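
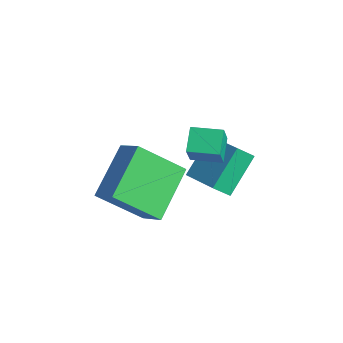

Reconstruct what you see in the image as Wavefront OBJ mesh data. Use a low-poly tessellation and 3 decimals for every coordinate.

v 0.45 2.109 -1.398
v 0.768 1.7 -0.383
v 1.279 2.875 -1.349
v 1.597 2.466 -0.334
v 1.063 1.474 -1.846
v 1.381 1.065 -0.831
v 1.892 2.24 -1.797
v 2.21 1.831 -0.782
v 0.002 2.117 -4.128
v -0.407 3.475 -3.052
v 0.231 2.704 -4.783
v -0.178 4.063 -3.708
v 1.478 2.137 -3.592
v 1.069 3.496 -2.517
v 1.707 2.725 -4.248
v 1.298 4.083 -3.172
v 0.802 -0.304 -4.304
v -0.187 -1.569 -2.997
v -0.072 1.404 -3.312
v -1.061 0.14 -2.005
v 1.761 -0.26 -3.535
v 0.772 -1.524 -2.228
v 0.887 1.449 -2.543
v -0.102 0.184 -1.236
f 2 4 1
f 5 2 1
f 1 4 3
f 3 5 1
f 2 8 4
f 6 2 5
f 6 8 2
f 4 8 3
f 7 5 3
f 3 8 7
f 7 6 5
f 8 6 7
f 10 12 9
f 13 10 9
f 9 12 11
f 11 13 9
f 10 16 12
f 14 10 13
f 14 16 10
f 12 16 11
f 15 13 11
f 11 16 15
f 15 14 13
f 16 14 15
f 18 20 17
f 21 18 17
f 17 20 19
f 19 21 17
f 18 24 20
f 22 18 21
f 22 24 18
f 20 24 19
f 23 21 19
f 19 24 23
f 23 22 21
f 24 22 23



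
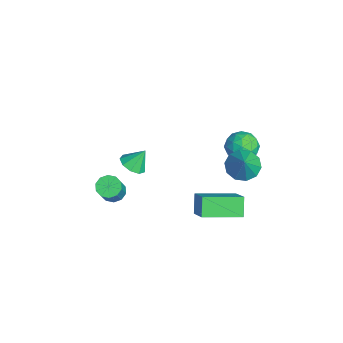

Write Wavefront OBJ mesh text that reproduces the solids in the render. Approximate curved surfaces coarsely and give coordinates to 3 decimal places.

v 1.474 0.056 -4.271
v 0.816 0.219 -3.43
v 1.514 1.995 -4.614
v 0.856 2.158 -3.773
v 2.584 0.182 -3.427
v 1.926 0.345 -2.586
v 2.624 2.121 -3.77
v 1.966 2.284 -2.929
v -0.433 3.409 -1.601
v 0.196 3.278 -1.01
v -0.696 2.022 -1.63
v -0.067 1.891 -1.039
v -0.803 2.3 -0.809
v -0.64 3.157 -0.791
v 0.14 2.143 -1.849
v 0.303 3 -1.831
v 0.55 2.495 -1.164
v -0.032 2.592 -0.521
v -0.468 2.708 -2.119
v -1.05 2.805 -1.476
v -0.096 3.465 -1.303
v -0.404 1.835 -1.337
v -0.837 2.075 -1.202
v -0.467 1.998 -0.855
v -0.587 3.394 -1.174
v -0.217 3.317 -0.827
v -0.804 2.742 -0.709
v -0.283 1.983 -1.813
v 0.087 1.906 -1.466
v -0.033 3.302 -1.785
v 0.337 3.225 -1.438
v 0.304 2.558 -1.931
v 0.482 2.928 -1.046
v 0.328 2.113 -1.063
v 0.45 2.261 -1.539
v 0.545 2.765 -1.528
v 0.14 2.985 -0.668
v -0.014 2.17 -0.685
v -0.447 2.41 -0.55
v -0.351 2.914 -0.54
v 0.348 2.525 -0.759
v -0.486 3.13 -1.955
v -0.64 2.315 -1.972
v -0.149 2.386 -2.1
v -0.053 2.89 -2.09
v -0.828 3.187 -1.577
v -0.982 2.372 -1.594
v -1.045 2.535 -1.112
v -0.95 3.039 -1.101
v -0.848 2.775 -1.881
v -0.701 -3.339 -4.068
v -0.366 -3.739 -4.403
v 0.696 -4.102 -2.906
v 0.361 -3.701 -2.572
v -0.203 -3.393 -4.434
v 0.858 -3.756 -2.938
v -0.231 -3.027 -4.326
v 0.83 -3.389 -2.829
v -0.438 -2.779 -4.119
v 0.623 -3.142 -2.623
v -0.745 -2.746 -3.893
v 0.316 -3.108 -2.396
v -1.036 -2.938 -3.734
v 0.026 -3.301 -2.237
v -1.198 -3.284 -3.702
v -0.137 -3.647 -2.206
v -1.17 -3.651 -3.811
v -0.109 -4.013 -2.314
v -0.963 -3.898 -4.017
v 0.098 -4.261 -2.521
v -0.656 -3.932 -4.244
v 0.405 -4.294 -2.747
v -2.699 -2.071 -4.195
v -2.367 -2.608 -3.829
v -2.721 -1.449 -3.265
v -2.027 -2.3 -4.027
v -2.002 -1.885 -4.304
v -2.303 -1.557 -4.53
v -2.79 -1.47 -4.6
v -3.234 -1.664 -4.48
v -3.428 -2.048 -4.228
v -3.281 -2.444 -3.96
v -2.862 -2.664 -3.803
v 1.052 2.408 -1.446
v 1.725 2.427 -1.964
v 1.928 2.252 -0.314
v 1.62 2.92 -1.816
v 1.299 3.217 -1.526
v 0.883 3.205 -1.205
v 0.531 2.889 -0.977
v 0.379 2.388 -0.928
v 0.483 1.895 -1.076
v 0.805 1.598 -1.366
v 1.221 1.61 -1.687
v 1.573 1.927 -1.915
f 2 4 1
f 5 2 1
f 1 4 3
f 3 5 1
f 2 8 4
f 6 2 5
f 6 8 2
f 4 8 3
f 7 5 3
f 3 8 7
f 7 6 5
f 8 6 7
f 9 46 25
f 46 20 49
f 25 49 14
f 46 49 25
f 9 25 21
f 25 14 26
f 21 26 10
f 25 26 21
f 9 21 30
f 21 10 31
f 30 31 16
f 21 31 30
f 9 30 42
f 30 16 45
f 42 45 19
f 30 45 42
f 9 42 46
f 42 19 50
f 46 50 20
f 42 50 46
f 10 26 37
f 26 14 40
f 37 40 18
f 26 40 37
f 14 49 27
f 49 20 48
f 27 48 13
f 49 48 27
f 20 50 47
f 50 19 43
f 47 43 11
f 50 43 47
f 19 45 44
f 45 16 32
f 44 32 15
f 45 32 44
f 16 31 36
f 31 10 33
f 36 33 17
f 31 33 36
f 12 38 24
f 38 18 39
f 24 39 13
f 38 39 24
f 12 24 22
f 24 13 23
f 22 23 11
f 24 23 22
f 12 22 29
f 22 11 28
f 29 28 15
f 22 28 29
f 12 29 34
f 29 15 35
f 34 35 17
f 29 35 34
f 12 34 38
f 34 17 41
f 38 41 18
f 34 41 38
f 13 39 27
f 39 18 40
f 27 40 14
f 39 40 27
f 11 23 47
f 23 13 48
f 47 48 20
f 23 48 47
f 15 28 44
f 28 11 43
f 44 43 19
f 28 43 44
f 17 35 36
f 35 15 32
f 36 32 16
f 35 32 36
f 18 41 37
f 41 17 33
f 37 33 10
f 41 33 37
f 52 51 55
f 52 55 53
f 53 55 56
f 53 56 54
f 55 51 57
f 55 57 56
f 56 57 58
f 56 58 54
f 57 51 59
f 57 59 58
f 58 59 60
f 58 60 54
f 59 51 61
f 59 61 60
f 60 61 62
f 60 62 54
f 61 51 63
f 61 63 62
f 62 63 64
f 62 64 54
f 63 51 65
f 63 65 64
f 64 65 66
f 64 66 54
f 65 51 67
f 65 67 66
f 66 67 68
f 66 68 54
f 67 51 69
f 67 69 68
f 68 69 70
f 68 70 54
f 69 51 71
f 69 71 70
f 70 71 72
f 70 72 54
f 71 51 52
f 71 52 72
f 72 52 53
f 72 53 54
f 74 73 76
f 74 76 75
f 76 73 77
f 76 77 75
f 77 73 78
f 77 78 75
f 78 73 79
f 78 79 75
f 79 73 80
f 79 80 75
f 80 73 81
f 80 81 75
f 81 73 82
f 81 82 75
f 82 73 83
f 82 83 75
f 83 73 74
f 83 74 75
f 85 84 87
f 85 87 86
f 87 84 88
f 87 88 86
f 88 84 89
f 88 89 86
f 89 84 90
f 89 90 86
f 90 84 91
f 90 91 86
f 91 84 92
f 91 92 86
f 92 84 93
f 92 93 86
f 93 84 94
f 93 94 86
f 94 84 95
f 94 95 86
f 95 84 85
f 95 85 86



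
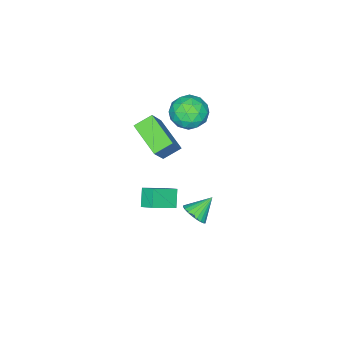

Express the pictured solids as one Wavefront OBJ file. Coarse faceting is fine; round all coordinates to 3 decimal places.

v -3.613 -2.059 3.369
v -2.597 -1.615 3.006
v -3.043 -3.785 2.854
v -2.027 -3.341 2.491
v -2.277 -3.368 3.63
v -2.629 -2.302 3.949
v -3.011 -3.098 1.911
v -3.363 -2.032 2.23
v -2.225 -2.257 2.104
v -1.771 -2.424 3.167
v -3.869 -2.976 2.693
v -3.415 -3.143 3.756
v -3.155 -1.686 3.233
v -2.485 -3.714 2.627
v -2.632 -3.73 3.297
v -2.035 -3.469 3.083
v -3.174 -2.09 3.787
v -2.577 -1.829 3.573
v -2.389 -2.859 3.94
v -3.063 -3.571 2.287
v -2.466 -3.31 2.073
v -3.605 -1.931 2.777
v -3.008 -1.67 2.563
v -3.251 -2.541 1.92
v -2.339 -1.802 2.489
v -2.004 -2.816 2.187
v -2.582 -2.673 1.846
v -2.789 -2.047 2.033
v -2.072 -1.9 3.114
v -1.737 -2.915 2.811
v -1.884 -2.931 3.481
v -2.091 -2.304 3.668
v -1.854 -2.278 2.584
v -3.903 -2.485 3.049
v -3.568 -3.5 2.746
v -3.549 -3.096 2.192
v -3.756 -2.469 2.379
v -3.636 -2.584 3.673
v -3.301 -3.598 3.371
v -2.851 -3.353 3.827
v -3.058 -2.727 4.014
v -3.786 -3.122 3.276
v 0.061 -2.028 -2.989
v -0.637 -2.524 -2.164
v 0.073 -1.236 -2.503
v -0.626 -1.732 -1.677
v 1.446 -2.568 -2.143
v 0.747 -3.064 -1.317
v 1.457 -1.776 -1.656
v 0.759 -2.272 -0.831
v -0.756 -4.212 1.895
v -1.665 -3.697 2.443
v -0.154 -2.315 1.11
v -1.063 -1.799 1.658
v 0.343 -3.921 3.442
v -0.566 -3.405 3.99
v 0.945 -2.023 2.657
v 0.036 -1.508 3.205
v -1.443 -1.192 -4.425
v -0.911 -1.249 -3.79
v -2.537 -0.808 -3.475
v -0.876 -0.939 -3.875
v -0.926 -0.667 -4.043
v -1.055 -0.475 -4.27
v -1.244 -0.392 -4.52
v -1.462 -0.431 -4.756
v -1.678 -0.586 -4.941
v -1.858 -0.833 -5.048
v -1.974 -1.135 -5.06
v -2.01 -1.446 -4.976
v -1.959 -1.718 -4.807
v -1.83 -1.91 -4.581
v -1.642 -1.993 -4.331
v -1.423 -1.953 -4.095
v -1.208 -1.799 -3.91
v -1.028 -1.551 -3.803
f 1 38 17
f 38 12 41
f 17 41 6
f 38 41 17
f 1 17 13
f 17 6 18
f 13 18 2
f 17 18 13
f 1 13 22
f 13 2 23
f 22 23 8
f 13 23 22
f 1 22 34
f 22 8 37
f 34 37 11
f 22 37 34
f 1 34 38
f 34 11 42
f 38 42 12
f 34 42 38
f 2 18 29
f 18 6 32
f 29 32 10
f 18 32 29
f 6 41 19
f 41 12 40
f 19 40 5
f 41 40 19
f 12 42 39
f 42 11 35
f 39 35 3
f 42 35 39
f 11 37 36
f 37 8 24
f 36 24 7
f 37 24 36
f 8 23 28
f 23 2 25
f 28 25 9
f 23 25 28
f 4 30 16
f 30 10 31
f 16 31 5
f 30 31 16
f 4 16 14
f 16 5 15
f 14 15 3
f 16 15 14
f 4 14 21
f 14 3 20
f 21 20 7
f 14 20 21
f 4 21 26
f 21 7 27
f 26 27 9
f 21 27 26
f 4 26 30
f 26 9 33
f 30 33 10
f 26 33 30
f 5 31 19
f 31 10 32
f 19 32 6
f 31 32 19
f 3 15 39
f 15 5 40
f 39 40 12
f 15 40 39
f 7 20 36
f 20 3 35
f 36 35 11
f 20 35 36
f 9 27 28
f 27 7 24
f 28 24 8
f 27 24 28
f 10 33 29
f 33 9 25
f 29 25 2
f 33 25 29
f 44 46 43
f 47 44 43
f 43 46 45
f 45 47 43
f 44 50 46
f 48 44 47
f 48 50 44
f 46 50 45
f 49 47 45
f 45 50 49
f 49 48 47
f 50 48 49
f 52 54 51
f 55 52 51
f 51 54 53
f 53 55 51
f 52 58 54
f 56 52 55
f 56 58 52
f 54 58 53
f 57 55 53
f 53 58 57
f 57 56 55
f 58 56 57
f 60 59 62
f 60 62 61
f 62 59 63
f 62 63 61
f 63 59 64
f 63 64 61
f 64 59 65
f 64 65 61
f 65 59 66
f 65 66 61
f 66 59 67
f 66 67 61
f 67 59 68
f 67 68 61
f 68 59 69
f 68 69 61
f 69 59 70
f 69 70 61
f 70 59 71
f 70 71 61
f 71 59 72
f 71 72 61
f 72 59 73
f 72 73 61
f 73 59 74
f 73 74 61
f 74 59 75
f 74 75 61
f 75 59 76
f 75 76 61
f 76 59 60
f 76 60 61



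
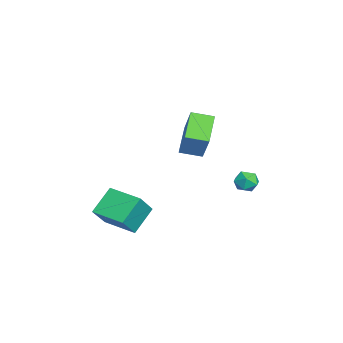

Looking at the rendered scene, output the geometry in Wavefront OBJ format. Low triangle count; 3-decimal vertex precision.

v 1.185 -0.749 2.627
v -0.418 -0.527 3.679
v 1.179 0.491 2.355
v -0.424 0.714 3.407
v 2.344 -0.374 4.313
v 0.741 -0.151 5.365
v 2.338 0.867 4.041
v 0.735 1.089 5.093
v 0.089 -4.745 -3.292
v 1.137 -5.302 -1.952
v -1.029 -3.888 -2.062
v 0.019 -4.446 -0.722
v 1.201 -3.054 -3.458
v 2.249 -3.612 -2.118
v 0.083 -2.198 -2.228
v 1.131 -2.755 -0.888
v -1.697 3.219 -0.326
v -1.176 3.329 -0.908
v -2.104 2.151 -0.892
v -1.583 2.261 -1.474
v -1.332 2.073 -0.75
v -1.08 2.733 -0.401
v -2.2 2.747 -1.399
v -1.948 3.407 -1.05
v -1.487 3.037 -1.571
v -0.951 2.621 -1.17
v -2.329 2.859 -0.63
v -1.793 2.443 -0.229
f 2 4 1
f 5 2 1
f 1 4 3
f 3 5 1
f 2 8 4
f 6 2 5
f 6 8 2
f 4 8 3
f 7 5 3
f 3 8 7
f 7 6 5
f 8 6 7
f 10 12 9
f 13 10 9
f 9 12 11
f 11 13 9
f 10 16 12
f 14 10 13
f 14 16 10
f 12 16 11
f 15 13 11
f 11 16 15
f 15 14 13
f 16 14 15
f 17 28 22
f 17 22 18
f 17 18 24
f 17 24 27
f 17 27 28
f 18 22 26
f 22 28 21
f 28 27 19
f 27 24 23
f 24 18 25
f 20 26 21
f 20 21 19
f 20 19 23
f 20 23 25
f 20 25 26
f 21 26 22
f 19 21 28
f 23 19 27
f 25 23 24
f 26 25 18



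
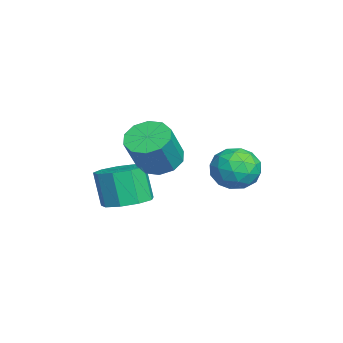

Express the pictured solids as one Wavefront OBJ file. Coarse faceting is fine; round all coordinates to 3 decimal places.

v -1.54 3.383 0.246
v -1.236 3.021 0.056
v 0.324 3.654 1.344
v 0.02 4.017 1.534
v -1.195 3.213 -0.089
v 0.365 3.846 1.199
v -1.233 3.445 -0.156
v 0.327 4.078 1.132
v -1.341 3.662 -0.132
v 0.219 4.295 1.156
v -1.495 3.816 -0.021
v 0.065 4.449 1.267
v -1.659 3.87 0.151
v -0.099 4.503 1.439
v -1.796 3.813 0.345
v -0.236 4.446 1.633
v -1.875 3.658 0.516
v -0.314 4.291 1.804
v -1.876 3.44 0.626
v -0.316 4.073 1.913
v -1.801 3.208 0.648
v -0.241 3.842 1.936
v -1.666 3.017 0.578
v -0.105 3.651 1.866
v -1.502 2.91 0.432
v 0.058 3.543 1.72
v -1.347 2.911 0.244
v 0.213 3.545 1.532
v 0.975 4.028 1.183
v 1.859 4.522 1.31
v 1.361 3.018 2.43
v 2.245 3.512 2.557
v 1.364 3.973 2.786
v 1.126 4.598 2.016
v 2.094 2.942 1.724
v 1.856 3.567 0.954
v 2.55 3.851 1.645
v 2.099 4.488 2.301
v 1.121 3.052 1.439
v 0.67 3.689 2.095
v 1.383 4.364 1.137
v 1.837 3.176 2.603
v 1.32 3.447 2.737
v 1.839 3.738 2.812
v 0.953 4.408 1.552
v 1.472 4.699 1.627
v 1.181 4.376 2.494
v 1.748 2.841 2.113
v 2.267 3.132 2.188
v 1.381 3.802 0.928
v 1.9 4.093 1.003
v 2.039 3.164 1.246
v 2.309 4.26 1.409
v 2.535 3.666 2.141
v 2.447 3.331 1.652
v 2.307 3.698 1.199
v 2.044 4.634 1.794
v 2.27 4.04 2.527
v 1.753 4.312 2.662
v 1.613 4.679 2.209
v 2.45 4.24 1.991
v 0.95 3.5 1.213
v 1.176 2.906 1.946
v 1.607 2.861 1.531
v 1.467 3.228 1.078
v 0.685 3.874 1.599
v 0.911 3.28 2.331
v 0.913 3.842 2.541
v 0.773 4.209 2.088
v 0.77 3.3 1.749
v -0.214 1.004 1.53
v 0.367 0.458 1.031
v 1.235 0.011 2.532
v 0.654 0.556 3.03
v 0.598 0.991 1.056
v 1.466 0.543 2.557
v 0.519 1.528 1.262
v 1.387 1.081 2.763
v 0.16 1.865 1.571
v 1.028 1.418 3.071
v -0.342 1.873 1.863
v 0.526 1.426 3.364
v -0.795 1.549 2.028
v 0.073 1.102 3.529
v -1.026 1.017 2.003
v -0.158 0.569 3.504
v -0.947 0.479 1.797
v -0.079 0.032 3.298
v -0.588 0.142 1.489
v 0.28 -0.305 2.989
v -0.086 0.134 1.196
v 0.782 -0.313 2.697
v 0.324 -0.196 -0.501
v 1.167 0.254 -0.172
v 0.738 -0.053 1.349
v -0.104 -0.504 1.021
v 0.656 0.716 -0.223
v 0.227 0.409 1.298
v -0.01 0.752 -0.403
v -0.439 0.444 1.118
v -0.52 0.343 -0.629
v -0.948 0.036 0.892
v -0.634 -0.317 -0.795
v -1.063 -0.625 0.726
v -0.3 -0.922 -0.823
v -0.729 -1.229 0.698
v 0.326 -1.186 -0.7
v -0.103 -1.494 0.821
v 0.951 -0.988 -0.484
v 0.523 -1.295 1.037
v 1.283 -0.419 -0.276
v 0.855 -0.726 1.246
f 2 1 5
f 2 5 3
f 3 5 6
f 3 6 4
f 5 1 7
f 5 7 6
f 6 7 8
f 6 8 4
f 7 1 9
f 7 9 8
f 8 9 10
f 8 10 4
f 9 1 11
f 9 11 10
f 10 11 12
f 10 12 4
f 11 1 13
f 11 13 12
f 12 13 14
f 12 14 4
f 13 1 15
f 13 15 14
f 14 15 16
f 14 16 4
f 15 1 17
f 15 17 16
f 16 17 18
f 16 18 4
f 17 1 19
f 17 19 18
f 18 19 20
f 18 20 4
f 19 1 21
f 19 21 20
f 20 21 22
f 20 22 4
f 21 1 23
f 21 23 22
f 22 23 24
f 22 24 4
f 23 1 25
f 23 25 24
f 24 25 26
f 24 26 4
f 25 1 27
f 25 27 26
f 26 27 28
f 26 28 4
f 27 1 2
f 27 2 28
f 28 2 3
f 28 3 4
f 29 66 45
f 66 40 69
f 45 69 34
f 66 69 45
f 29 45 41
f 45 34 46
f 41 46 30
f 45 46 41
f 29 41 50
f 41 30 51
f 50 51 36
f 41 51 50
f 29 50 62
f 50 36 65
f 62 65 39
f 50 65 62
f 29 62 66
f 62 39 70
f 66 70 40
f 62 70 66
f 30 46 57
f 46 34 60
f 57 60 38
f 46 60 57
f 34 69 47
f 69 40 68
f 47 68 33
f 69 68 47
f 40 70 67
f 70 39 63
f 67 63 31
f 70 63 67
f 39 65 64
f 65 36 52
f 64 52 35
f 65 52 64
f 36 51 56
f 51 30 53
f 56 53 37
f 51 53 56
f 32 58 44
f 58 38 59
f 44 59 33
f 58 59 44
f 32 44 42
f 44 33 43
f 42 43 31
f 44 43 42
f 32 42 49
f 42 31 48
f 49 48 35
f 42 48 49
f 32 49 54
f 49 35 55
f 54 55 37
f 49 55 54
f 32 54 58
f 54 37 61
f 58 61 38
f 54 61 58
f 33 59 47
f 59 38 60
f 47 60 34
f 59 60 47
f 31 43 67
f 43 33 68
f 67 68 40
f 43 68 67
f 35 48 64
f 48 31 63
f 64 63 39
f 48 63 64
f 37 55 56
f 55 35 52
f 56 52 36
f 55 52 56
f 38 61 57
f 61 37 53
f 57 53 30
f 61 53 57
f 72 71 75
f 72 75 73
f 73 75 76
f 73 76 74
f 75 71 77
f 75 77 76
f 76 77 78
f 76 78 74
f 77 71 79
f 77 79 78
f 78 79 80
f 78 80 74
f 79 71 81
f 79 81 80
f 80 81 82
f 80 82 74
f 81 71 83
f 81 83 82
f 82 83 84
f 82 84 74
f 83 71 85
f 83 85 84
f 84 85 86
f 84 86 74
f 85 71 87
f 85 87 86
f 86 87 88
f 86 88 74
f 87 71 89
f 87 89 88
f 88 89 90
f 88 90 74
f 89 71 91
f 89 91 90
f 90 91 92
f 90 92 74
f 91 71 72
f 91 72 92
f 92 72 73
f 92 73 74
f 94 93 97
f 94 97 95
f 95 97 98
f 95 98 96
f 97 93 99
f 97 99 98
f 98 99 100
f 98 100 96
f 99 93 101
f 99 101 100
f 100 101 102
f 100 102 96
f 101 93 103
f 101 103 102
f 102 103 104
f 102 104 96
f 103 93 105
f 103 105 104
f 104 105 106
f 104 106 96
f 105 93 107
f 105 107 106
f 106 107 108
f 106 108 96
f 107 93 109
f 107 109 108
f 108 109 110
f 108 110 96
f 109 93 111
f 109 111 110
f 110 111 112
f 110 112 96
f 111 93 94
f 111 94 112
f 112 94 95
f 112 95 96



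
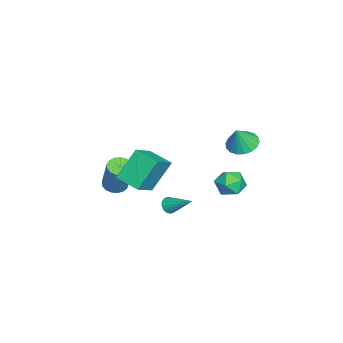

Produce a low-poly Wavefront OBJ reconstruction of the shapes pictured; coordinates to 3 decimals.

v 2.609 3.368 1.39
v 3.442 3.199 1.013
v 3.131 3.092 2.67
v 3.458 3.605 1.094
v 3.306 3.964 1.234
v 3.016 4.204 1.405
v 2.645 4.28 1.572
v 2.267 4.174 1.704
v 1.957 3.909 1.773
v 1.775 3.537 1.767
v 1.759 3.132 1.686
v 1.911 2.773 1.546
v 2.202 2.532 1.375
v 2.573 2.457 1.208
v 2.951 2.562 1.076
v 3.261 2.827 1.007
v 2.22 -0.657 -4.387
v 2.628 -1.003 -4.189
v 2.92 0.737 -3.393
v 2.74 -0.884 -4.435
v 2.714 -0.705 -4.668
v 2.554 -0.513 -4.825
v 2.306 -0.359 -4.865
v 2.034 -0.286 -4.777
v 1.812 -0.312 -4.584
v 1.699 -0.43 -4.339
v 1.726 -0.609 -4.106
v 1.885 -0.802 -3.949
v 2.134 -0.955 -3.909
v 2.406 -1.029 -3.997
v 0.484 -4.048 -4.232
v 1.108 -4.445 -4.358
v 1.799 -3.989 -2.374
v 1.176 -3.592 -2.248
v 1.194 -4.113 -4.465
v 1.886 -3.658 -2.48
v 1.118 -3.766 -4.518
v 1.81 -3.311 -2.533
v 0.897 -3.484 -4.505
v 1.588 -3.029 -2.521
v 0.581 -3.331 -4.43
v 1.272 -2.875 -2.446
v 0.243 -3.342 -4.31
v 0.934 -2.887 -2.326
v -0.04 -3.515 -4.172
v 0.651 -3.059 -2.188
v -0.202 -3.81 -4.047
v 0.489 -3.354 -2.063
v -0.208 -4.159 -3.965
v 0.484 -3.704 -1.981
v -0.054 -4.483 -3.945
v 0.637 -4.028 -1.96
v 0.222 -4.707 -3.989
v 0.914 -4.252 -2.005
v 0.559 -4.78 -4.09
v 1.25 -4.325 -2.106
v 0.879 -4.686 -4.223
v 1.57 -4.23 -2.239
v 2.791 -2.681 -2.031
v 1.899 -1.76 -0.317
v 3.46 -1.374 -2.385
v 2.568 -0.453 -0.671
v 4.292 -3.167 -0.989
v 3.4 -2.246 0.725
v 4.961 -1.86 -1.343
v 4.069 -0.939 0.371
v 0.558 2.736 -3.083
v 1.191 3.469 -2.951
v 1.629 1.711 -2.529
v 2.262 2.444 -2.397
v 1.464 2.381 -1.835
v 0.803 3.014 -2.178
v 2.017 2.166 -3.302
v 1.356 2.799 -3.645
v 2.094 3.117 -3.087
v 1.752 3.249 -2.18
v 1.068 1.931 -3.3
v 0.726 2.063 -2.393
f 2 1 4
f 2 4 3
f 4 1 5
f 4 5 3
f 5 1 6
f 5 6 3
f 6 1 7
f 6 7 3
f 7 1 8
f 7 8 3
f 8 1 9
f 8 9 3
f 9 1 10
f 9 10 3
f 10 1 11
f 10 11 3
f 11 1 12
f 11 12 3
f 12 1 13
f 12 13 3
f 13 1 14
f 13 14 3
f 14 1 15
f 14 15 3
f 15 1 16
f 15 16 3
f 16 1 2
f 16 2 3
f 18 17 20
f 18 20 19
f 20 17 21
f 20 21 19
f 21 17 22
f 21 22 19
f 22 17 23
f 22 23 19
f 23 17 24
f 23 24 19
f 24 17 25
f 24 25 19
f 25 17 26
f 25 26 19
f 26 17 27
f 26 27 19
f 27 17 28
f 27 28 19
f 28 17 29
f 28 29 19
f 29 17 30
f 29 30 19
f 30 17 18
f 30 18 19
f 32 31 35
f 32 35 33
f 33 35 36
f 33 36 34
f 35 31 37
f 35 37 36
f 36 37 38
f 36 38 34
f 37 31 39
f 37 39 38
f 38 39 40
f 38 40 34
f 39 31 41
f 39 41 40
f 40 41 42
f 40 42 34
f 41 31 43
f 41 43 42
f 42 43 44
f 42 44 34
f 43 31 45
f 43 45 44
f 44 45 46
f 44 46 34
f 45 31 47
f 45 47 46
f 46 47 48
f 46 48 34
f 47 31 49
f 47 49 48
f 48 49 50
f 48 50 34
f 49 31 51
f 49 51 50
f 50 51 52
f 50 52 34
f 51 31 53
f 51 53 52
f 52 53 54
f 52 54 34
f 53 31 55
f 53 55 54
f 54 55 56
f 54 56 34
f 55 31 57
f 55 57 56
f 56 57 58
f 56 58 34
f 57 31 32
f 57 32 58
f 58 32 33
f 58 33 34
f 60 62 59
f 63 60 59
f 59 62 61
f 61 63 59
f 60 66 62
f 64 60 63
f 64 66 60
f 62 66 61
f 65 63 61
f 61 66 65
f 65 64 63
f 66 64 65
f 67 78 72
f 67 72 68
f 67 68 74
f 67 74 77
f 67 77 78
f 68 72 76
f 72 78 71
f 78 77 69
f 77 74 73
f 74 68 75
f 70 76 71
f 70 71 69
f 70 69 73
f 70 73 75
f 70 75 76
f 71 76 72
f 69 71 78
f 73 69 77
f 75 73 74
f 76 75 68



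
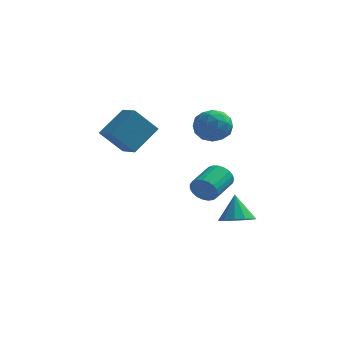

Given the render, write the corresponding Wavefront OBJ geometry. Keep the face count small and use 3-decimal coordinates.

v 1.278 4.038 3.72
v 1.859 3.036 3.935
v -0.379 3.104 3.845
v 0.202 2.102 4.06
v 0.196 2.964 4.863
v 1.22 3.541 4.786
v 0.26 2.599 2.994
v 1.284 3.176 2.917
v 1.23 2.147 3.487
v 1.19 2.373 4.642
v 0.29 3.767 3.138
v 0.25 3.993 4.293
v 1.713 3.619 3.816
v -0.233 2.521 3.964
v -0.237 3.027 4.436
v 0.104 2.439 4.562
v 1.338 3.916 4.316
v 1.679 3.327 4.443
v 0.702 3.284 4.989
v -0.199 2.813 3.337
v 0.142 2.224 3.464
v 1.376 3.701 3.218
v 1.717 3.113 3.344
v 0.778 2.856 2.791
v 1.685 2.508 3.679
v 0.712 1.959 3.753
v 0.746 2.251 3.126
v 1.348 2.59 3.081
v 1.662 2.64 4.358
v 0.689 2.091 4.432
v 0.685 2.598 4.904
v 1.287 2.937 4.858
v 1.293 2.118 4.095
v 0.791 4.049 3.348
v -0.182 3.5 3.422
v 0.193 3.203 2.922
v 0.795 3.542 2.876
v 0.768 4.181 4.027
v -0.205 3.632 4.101
v 0.132 3.55 4.699
v 0.734 3.889 4.654
v 0.187 4.022 3.685
v 1.272 -0.736 0.566
v 1.585 -1.024 1.301
v 2.022 0.648 1.77
v 1.708 0.936 1.034
v 1.868 -1.039 1.09
v 2.305 0.633 1.559
v 2.048 -1.001 0.788
v 2.485 0.671 1.257
v 2.094 -0.917 0.448
v 2.53 0.754 0.916
v 1.997 -0.802 0.128
v 2.434 0.869 0.596
v 1.775 -0.676 -0.117
v 2.212 0.996 0.352
v 1.466 -0.56 -0.243
v 1.903 1.112 0.226
v 1.124 -0.474 -0.229
v 1.56 1.197 0.239
v 0.807 -0.434 -0.078
v 1.243 1.238 0.39
v 0.57 -0.446 0.184
v 1.006 1.226 0.653
v 0.455 -0.508 0.512
v 0.891 1.164 0.981
v 0.481 -0.609 0.85
v 0.917 1.063 1.319
v 0.644 -0.732 1.138
v 1.08 0.939 1.607
v 0.915 -0.856 1.328
v 1.352 0.815 1.796
v 1.248 -0.959 1.385
v 1.685 0.712 1.854
v 2.628 1.059 -2.182
v 3.621 1.365 -2.131
v 2.332 1.761 -0.618
v 3.326 1.803 -2.384
v 2.809 2.006 -2.573
v 2.235 1.907 -2.637
v 1.786 1.539 -2.558
v 1.604 1.019 -2.359
v 1.748 0.511 -2.103
v 2.171 0.178 -1.873
v 2.739 0.124 -1.741
v 3.272 0.366 -1.749
v 3.601 0.829 -1.894
v -3.273 1.759 1.958
v -4.42 1.1 3.444
v -4.27 2.708 1.609
v -5.417 2.048 3.095
v -2.363 3.212 3.305
v -3.51 2.552 4.791
v -3.36 4.16 2.956
v -4.507 3.501 4.442
f 1 38 17
f 38 12 41
f 17 41 6
f 38 41 17
f 1 17 13
f 17 6 18
f 13 18 2
f 17 18 13
f 1 13 22
f 13 2 23
f 22 23 8
f 13 23 22
f 1 22 34
f 22 8 37
f 34 37 11
f 22 37 34
f 1 34 38
f 34 11 42
f 38 42 12
f 34 42 38
f 2 18 29
f 18 6 32
f 29 32 10
f 18 32 29
f 6 41 19
f 41 12 40
f 19 40 5
f 41 40 19
f 12 42 39
f 42 11 35
f 39 35 3
f 42 35 39
f 11 37 36
f 37 8 24
f 36 24 7
f 37 24 36
f 8 23 28
f 23 2 25
f 28 25 9
f 23 25 28
f 4 30 16
f 30 10 31
f 16 31 5
f 30 31 16
f 4 16 14
f 16 5 15
f 14 15 3
f 16 15 14
f 4 14 21
f 14 3 20
f 21 20 7
f 14 20 21
f 4 21 26
f 21 7 27
f 26 27 9
f 21 27 26
f 4 26 30
f 26 9 33
f 30 33 10
f 26 33 30
f 5 31 19
f 31 10 32
f 19 32 6
f 31 32 19
f 3 15 39
f 15 5 40
f 39 40 12
f 15 40 39
f 7 20 36
f 20 3 35
f 36 35 11
f 20 35 36
f 9 27 28
f 27 7 24
f 28 24 8
f 27 24 28
f 10 33 29
f 33 9 25
f 29 25 2
f 33 25 29
f 44 43 47
f 44 47 45
f 45 47 48
f 45 48 46
f 47 43 49
f 47 49 48
f 48 49 50
f 48 50 46
f 49 43 51
f 49 51 50
f 50 51 52
f 50 52 46
f 51 43 53
f 51 53 52
f 52 53 54
f 52 54 46
f 53 43 55
f 53 55 54
f 54 55 56
f 54 56 46
f 55 43 57
f 55 57 56
f 56 57 58
f 56 58 46
f 57 43 59
f 57 59 58
f 58 59 60
f 58 60 46
f 59 43 61
f 59 61 60
f 60 61 62
f 60 62 46
f 61 43 63
f 61 63 62
f 62 63 64
f 62 64 46
f 63 43 65
f 63 65 64
f 64 65 66
f 64 66 46
f 65 43 67
f 65 67 66
f 66 67 68
f 66 68 46
f 67 43 69
f 67 69 68
f 68 69 70
f 68 70 46
f 69 43 71
f 69 71 70
f 70 71 72
f 70 72 46
f 71 43 73
f 71 73 72
f 72 73 74
f 72 74 46
f 73 43 44
f 73 44 74
f 74 44 45
f 74 45 46
f 76 75 78
f 76 78 77
f 78 75 79
f 78 79 77
f 79 75 80
f 79 80 77
f 80 75 81
f 80 81 77
f 81 75 82
f 81 82 77
f 82 75 83
f 82 83 77
f 83 75 84
f 83 84 77
f 84 75 85
f 84 85 77
f 85 75 86
f 85 86 77
f 86 75 87
f 86 87 77
f 87 75 76
f 87 76 77
f 89 91 88
f 92 89 88
f 88 91 90
f 90 92 88
f 89 95 91
f 93 89 92
f 93 95 89
f 91 95 90
f 94 92 90
f 90 95 94
f 94 93 92
f 95 93 94



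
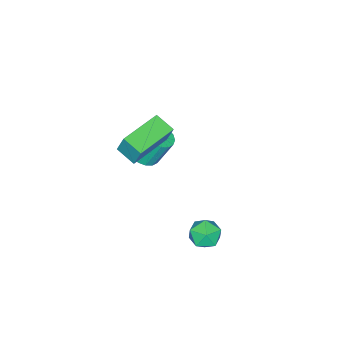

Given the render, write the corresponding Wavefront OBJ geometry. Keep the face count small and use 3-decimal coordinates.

v 3.574 2.647 -0.755
v 4.092 1.998 -0.726
v 2.548 1.842 -0.434
v 3.066 1.193 -0.405
v 3.114 1.789 0.171
v 3.748 2.287 -0.027
v 2.892 1.553 -1.133
v 3.526 2.051 -1.331
v 3.67 1.322 -0.96
v 3.808 1.468 -0.153
v 2.832 2.372 -1.007
v 2.97 2.518 -0.2
v 0.855 -2.85 2.271
v 0.924 -2.414 3.377
v 0.936 -1.868 1.879
v 1.005 -1.433 2.985
v 2.995 -3.047 2.215
v 3.064 -2.612 3.321
v 3.076 -2.066 1.823
v 3.145 -1.63 2.929
v -0.255 -4.044 -1.693
v 0.294 -4.484 -1.357
v -0.117 -3.876 0.11
v -0.665 -3.436 -0.227
v 0.472 -4.167 -1.439
v 0.062 -3.558 0.028
v 0.484 -3.821 -1.579
v 0.073 -3.213 -0.112
v 0.326 -3.526 -1.745
v -0.085 -2.918 -0.279
v 0.036 -3.35 -1.9
v -0.375 -2.742 -0.433
v -0.322 -3.333 -2.007
v -0.732 -2.725 -0.54
v -0.663 -3.479 -2.042
v -1.074 -2.871 -0.576
v -0.912 -3.754 -1.998
v -1.323 -3.146 -0.531
v -1.009 -4.096 -1.883
v -1.42 -3.488 -0.417
v -0.934 -4.426 -1.725
v -1.345 -3.817 -0.259
v -0.703 -4.668 -1.56
v -1.114 -4.06 -0.094
v -0.369 -4.768 -1.425
v -0.78 -4.159 0.041
v -0.009 -4.701 -1.352
v -0.42 -4.093 0.115
f 1 12 6
f 1 6 2
f 1 2 8
f 1 8 11
f 1 11 12
f 2 6 10
f 6 12 5
f 12 11 3
f 11 8 7
f 8 2 9
f 4 10 5
f 4 5 3
f 4 3 7
f 4 7 9
f 4 9 10
f 5 10 6
f 3 5 12
f 7 3 11
f 9 7 8
f 10 9 2
f 14 16 13
f 17 14 13
f 13 16 15
f 15 17 13
f 14 20 16
f 18 14 17
f 18 20 14
f 16 20 15
f 19 17 15
f 15 20 19
f 19 18 17
f 20 18 19
f 22 21 25
f 22 25 23
f 23 25 26
f 23 26 24
f 25 21 27
f 25 27 26
f 26 27 28
f 26 28 24
f 27 21 29
f 27 29 28
f 28 29 30
f 28 30 24
f 29 21 31
f 29 31 30
f 30 31 32
f 30 32 24
f 31 21 33
f 31 33 32
f 32 33 34
f 32 34 24
f 33 21 35
f 33 35 34
f 34 35 36
f 34 36 24
f 35 21 37
f 35 37 36
f 36 37 38
f 36 38 24
f 37 21 39
f 37 39 38
f 38 39 40
f 38 40 24
f 39 21 41
f 39 41 40
f 40 41 42
f 40 42 24
f 41 21 43
f 41 43 42
f 42 43 44
f 42 44 24
f 43 21 45
f 43 45 44
f 44 45 46
f 44 46 24
f 45 21 47
f 45 47 46
f 46 47 48
f 46 48 24
f 47 21 22
f 47 22 48
f 48 22 23
f 48 23 24



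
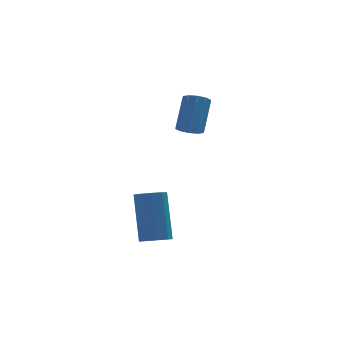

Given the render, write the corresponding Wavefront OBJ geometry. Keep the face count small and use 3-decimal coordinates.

v -0.094 -2.677 -3.071
v 0.194 -2.205 -3.352
v 0.302 -1.151 -1.47
v 0.014 -1.623 -1.189
v -0.226 -2.145 -3.361
v -0.118 -1.091 -1.479
v -0.584 -2.334 -3.235
v -0.476 -1.28 -1.353
v -0.713 -2.684 -3.032
v -0.605 -1.629 -1.15
v -0.552 -3.03 -2.847
v -0.444 -1.976 -0.965
v -0.177 -3.211 -2.767
v -0.069 -2.157 -0.885
v 0.237 -3.142 -2.83
v 0.345 -2.088 -0.947
v 0.496 -2.856 -3.005
v 0.604 -1.802 -1.123
v 0.479 -2.486 -3.211
v 0.587 -1.432 -1.329
v 2.569 1.699 0.288
v 2.972 1.927 -0.061
v 3.534 2.809 1.163
v 3.131 2.581 1.512
v 2.681 2.135 -0.078
v 3.242 3.017 1.147
v 2.347 2.177 0.046
v 2.908 3.059 1.27
v 2.098 2.036 0.261
v 2.659 2.918 1.486
v 2.029 1.766 0.487
v 2.59 2.648 1.712
v 2.166 1.471 0.637
v 2.728 2.353 1.861
v 2.458 1.263 0.653
v 3.019 2.145 1.878
v 2.792 1.221 0.53
v 3.353 2.103 1.754
v 3.041 1.362 0.314
v 3.602 2.244 1.539
v 3.11 1.632 0.088
v 3.671 2.514 1.313
f 2 1 5
f 2 5 3
f 3 5 6
f 3 6 4
f 5 1 7
f 5 7 6
f 6 7 8
f 6 8 4
f 7 1 9
f 7 9 8
f 8 9 10
f 8 10 4
f 9 1 11
f 9 11 10
f 10 11 12
f 10 12 4
f 11 1 13
f 11 13 12
f 12 13 14
f 12 14 4
f 13 1 15
f 13 15 14
f 14 15 16
f 14 16 4
f 15 1 17
f 15 17 16
f 16 17 18
f 16 18 4
f 17 1 19
f 17 19 18
f 18 19 20
f 18 20 4
f 19 1 2
f 19 2 20
f 20 2 3
f 20 3 4
f 22 21 25
f 22 25 23
f 23 25 26
f 23 26 24
f 25 21 27
f 25 27 26
f 26 27 28
f 26 28 24
f 27 21 29
f 27 29 28
f 28 29 30
f 28 30 24
f 29 21 31
f 29 31 30
f 30 31 32
f 30 32 24
f 31 21 33
f 31 33 32
f 32 33 34
f 32 34 24
f 33 21 35
f 33 35 34
f 34 35 36
f 34 36 24
f 35 21 37
f 35 37 36
f 36 37 38
f 36 38 24
f 37 21 39
f 37 39 38
f 38 39 40
f 38 40 24
f 39 21 41
f 39 41 40
f 40 41 42
f 40 42 24
f 41 21 22
f 41 22 42
f 42 22 23
f 42 23 24



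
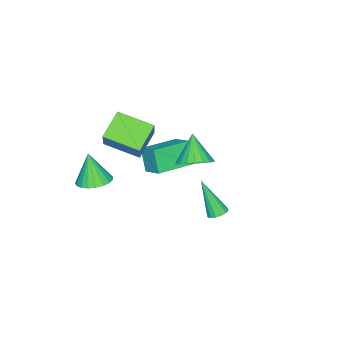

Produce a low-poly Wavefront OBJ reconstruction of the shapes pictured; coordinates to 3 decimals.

v -3.606 -1.447 -2.971
v -4.042 -2.015 -1.665
v -3.196 -0.42 -2.388
v -3.633 -0.988 -1.081
v -1.647 -2.372 -2.719
v -2.084 -2.94 -1.412
v -1.238 -1.345 -2.135
v -1.674 -1.913 -0.829
v 1.661 3.787 -0.677
v 2.217 3.724 -0.67
v 1.519 2.753 1.237
v 2.168 3.977 -0.537
v 1.983 4.179 -0.441
v 1.712 4.276 -0.409
v 1.427 4.242 -0.449
v 1.205 4.086 -0.549
v 1.104 3.85 -0.684
v 1.153 3.597 -0.817
v 1.338 3.395 -0.913
v 1.609 3.298 -0.945
v 1.894 3.332 -0.905
v 2.117 3.488 -0.805
v -0.495 -3.261 1.912
v 0.472 -2.651 3.429
v -0.872 -1.357 1.387
v 0.095 -0.748 2.904
v 0.925 -3.232 0.996
v 1.892 -2.623 2.513
v 0.548 -1.329 0.471
v 1.515 -0.719 1.988
v -0.567 1.197 0.373
v 0.287 0.852 0.735
v -1.413 0.543 1.747
v 0.269 1.227 0.903
v 0.106 1.598 0.979
v -0.173 1.899 0.95
v -0.521 2.078 0.822
v -0.876 2.106 0.616
v -1.178 1.976 0.368
v -1.375 1.711 0.121
v -1.431 1.358 -0.082
v -1.339 0.977 -0.206
v -1.113 0.633 -0.231
v -0.792 0.388 -0.15
v -0.433 0.282 0.02
v -0.097 0.334 0.252
v 0.158 0.536 0.505
v 3.338 -2.215 0.344
v 4.263 -2.356 0.434
v 3.102 -2.685 2.056
v 4.229 -1.979 0.532
v 4.04 -1.643 0.598
v 3.73 -1.406 0.621
v 3.352 -1.309 0.595
v 2.972 -1.369 0.526
v 2.655 -1.575 0.426
v 2.456 -1.891 0.312
v 2.41 -2.264 0.203
v 2.524 -2.628 0.119
v 2.779 -2.921 0.074
v 3.131 -3.092 0.075
v 3.518 -3.111 0.124
v 3.875 -2.975 0.21
v 4.138 -2.708 0.32
f 2 4 1
f 5 2 1
f 1 4 3
f 3 5 1
f 2 8 4
f 6 2 5
f 6 8 2
f 4 8 3
f 7 5 3
f 3 8 7
f 7 6 5
f 8 6 7
f 10 9 12
f 10 12 11
f 12 9 13
f 12 13 11
f 13 9 14
f 13 14 11
f 14 9 15
f 14 15 11
f 15 9 16
f 15 16 11
f 16 9 17
f 16 17 11
f 17 9 18
f 17 18 11
f 18 9 19
f 18 19 11
f 19 9 20
f 19 20 11
f 20 9 21
f 20 21 11
f 21 9 22
f 21 22 11
f 22 9 10
f 22 10 11
f 24 26 23
f 27 24 23
f 23 26 25
f 25 27 23
f 24 30 26
f 28 24 27
f 28 30 24
f 26 30 25
f 29 27 25
f 25 30 29
f 29 28 27
f 30 28 29
f 32 31 34
f 32 34 33
f 34 31 35
f 34 35 33
f 35 31 36
f 35 36 33
f 36 31 37
f 36 37 33
f 37 31 38
f 37 38 33
f 38 31 39
f 38 39 33
f 39 31 40
f 39 40 33
f 40 31 41
f 40 41 33
f 41 31 42
f 41 42 33
f 42 31 43
f 42 43 33
f 43 31 44
f 43 44 33
f 44 31 45
f 44 45 33
f 45 31 46
f 45 46 33
f 46 31 47
f 46 47 33
f 47 31 32
f 47 32 33
f 49 48 51
f 49 51 50
f 51 48 52
f 51 52 50
f 52 48 53
f 52 53 50
f 53 48 54
f 53 54 50
f 54 48 55
f 54 55 50
f 55 48 56
f 55 56 50
f 56 48 57
f 56 57 50
f 57 48 58
f 57 58 50
f 58 48 59
f 58 59 50
f 59 48 60
f 59 60 50
f 60 48 61
f 60 61 50
f 61 48 62
f 61 62 50
f 62 48 63
f 62 63 50
f 63 48 64
f 63 64 50
f 64 48 49
f 64 49 50



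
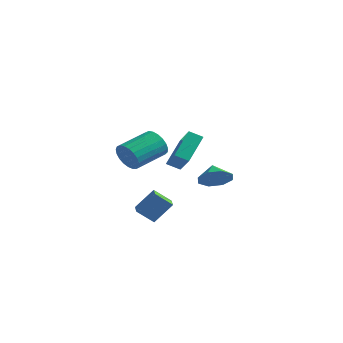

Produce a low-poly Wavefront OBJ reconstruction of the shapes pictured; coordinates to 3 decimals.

v 0.763 0.958 -2.853
v 1.848 0.096 -1.768
v 0.683 2.342 -1.674
v 1.768 1.481 -0.589
v 1.392 1.299 -3.211
v 2.477 0.438 -2.126
v 1.312 2.684 -2.032
v 2.397 1.822 -0.947
v 1.394 -3.195 -0.977
v 1.867 -3.119 -1.655
v 2.359 -1.428 -1.12
v 1.886 -1.505 -0.443
v 1.564 -2.996 -1.765
v 2.056 -1.305 -1.23
v 1.232 -2.907 -1.739
v 1.724 -1.217 -1.204
v 0.927 -2.869 -1.581
v 1.419 -1.178 -1.046
v 0.703 -2.886 -1.318
v 1.195 -1.196 -0.784
v 0.599 -2.957 -0.997
v 1.091 -1.267 -0.463
v 0.632 -3.07 -0.673
v 1.124 -1.379 -0.138
v 0.797 -3.204 -0.401
v 1.289 -1.513 0.134
v 1.065 -3.336 -0.228
v 1.557 -1.646 0.306
v 1.39 -3.444 -0.185
v 1.882 -1.754 0.349
v 1.716 -3.509 -0.28
v 2.208 -1.819 0.255
v 1.986 -3.52 -0.494
v 2.478 -1.83 0.04
v 2.153 -3.475 -0.792
v 2.645 -1.784 -0.258
v 2.19 -3.381 -1.123
v 2.682 -1.69 -0.588
v 2.089 -3.255 -1.428
v 2.581 -1.565 -0.893
v 3.611 -4.191 -4.382
v 2.915 -4.643 -3.691
v 3.029 -3.46 -4.49
v 2.333 -3.912 -3.799
v 4.227 -3.548 -3.341
v 3.531 -4 -2.65
v 3.645 -2.817 -3.449
v 2.949 -3.269 -2.758
v 2.553 2.705 -4.053
v 3.116 3.446 -4.243
v 1.987 3.295 -3.427
v 2.555 3.398 -4.703
v 1.993 2.943 -4.783
v 1.759 2.349 -4.435
v 1.99 1.964 -3.864
v 2.55 2.012 -3.403
v 3.112 2.466 -3.324
v 3.347 3.06 -3.671
f 2 4 1
f 5 2 1
f 1 4 3
f 3 5 1
f 2 8 4
f 6 2 5
f 6 8 2
f 4 8 3
f 7 5 3
f 3 8 7
f 7 6 5
f 8 6 7
f 10 9 13
f 10 13 11
f 11 13 14
f 11 14 12
f 13 9 15
f 13 15 14
f 14 15 16
f 14 16 12
f 15 9 17
f 15 17 16
f 16 17 18
f 16 18 12
f 17 9 19
f 17 19 18
f 18 19 20
f 18 20 12
f 19 9 21
f 19 21 20
f 20 21 22
f 20 22 12
f 21 9 23
f 21 23 22
f 22 23 24
f 22 24 12
f 23 9 25
f 23 25 24
f 24 25 26
f 24 26 12
f 25 9 27
f 25 27 26
f 26 27 28
f 26 28 12
f 27 9 29
f 27 29 28
f 28 29 30
f 28 30 12
f 29 9 31
f 29 31 30
f 30 31 32
f 30 32 12
f 31 9 33
f 31 33 32
f 32 33 34
f 32 34 12
f 33 9 35
f 33 35 34
f 34 35 36
f 34 36 12
f 35 9 37
f 35 37 36
f 36 37 38
f 36 38 12
f 37 9 39
f 37 39 38
f 38 39 40
f 38 40 12
f 39 9 10
f 39 10 40
f 40 10 11
f 40 11 12
f 42 44 41
f 45 42 41
f 41 44 43
f 43 45 41
f 42 48 44
f 46 42 45
f 46 48 42
f 44 48 43
f 47 45 43
f 43 48 47
f 47 46 45
f 48 46 47
f 50 49 52
f 50 52 51
f 52 49 53
f 52 53 51
f 53 49 54
f 53 54 51
f 54 49 55
f 54 55 51
f 55 49 56
f 55 56 51
f 56 49 57
f 56 57 51
f 57 49 58
f 57 58 51
f 58 49 50
f 58 50 51



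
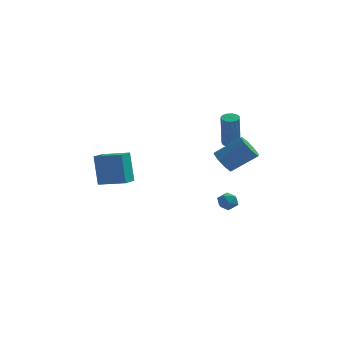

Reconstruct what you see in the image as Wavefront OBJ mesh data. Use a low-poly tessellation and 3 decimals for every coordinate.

v -4.244 -0.266 -1.3
v -4.543 0.259 0.544
v -3.943 0.753 -1.541
v -4.243 1.278 0.302
v -2.697 -0.638 -0.942
v -2.997 -0.113 0.901
v -2.397 0.381 -1.184
v -2.696 0.906 0.66
v 2.365 1.812 -2.983
v 2.97 1.67 -2.787
v 2.11 0.79 -2.933
v 2.715 0.648 -2.737
v 2.313 0.975 -2.342
v 2.471 1.607 -2.373
v 2.609 0.853 -3.347
v 2.767 1.485 -3.378
v 3.121 1.077 -3.012
v 2.938 1.153 -2.391
v 2.142 1.307 -3.329
v 1.959 1.383 -2.708
v 2.662 1.544 1.407
v 3.022 1.19 1.337
v 2.999 0.762 3.362
v 2.638 1.116 3.433
v 3.16 1.437 1.39
v 3.137 1.009 3.416
v 3.139 1.717 1.449
v 3.116 1.289 3.475
v 2.967 1.943 1.495
v 2.944 1.515 3.52
v 2.698 2.042 1.513
v 2.675 1.614 3.538
v 2.417 1.983 1.497
v 2.394 1.555 3.522
v 2.214 1.784 1.453
v 2.191 1.356 3.478
v 2.153 1.51 1.394
v 2.13 1.082 3.42
v 2.253 1.246 1.34
v 2.23 0.818 3.365
v 2.483 1.077 1.307
v 2.46 0.649 3.332
v 2.77 1.056 1.306
v 2.747 0.628 3.331
v 2.466 -1.098 1.091
v 2.922 -0.946 0.451
v 4.309 -0.649 1.509
v 3.854 -0.802 2.149
v 2.648 -0.443 0.669
v 4.035 -0.147 1.727
v 2.268 -0.325 1.134
v 3.655 -0.028 2.192
v 2.004 -0.659 1.574
v 3.392 -0.362 2.632
v 2.011 -1.251 1.731
v 3.398 -0.954 2.789
v 2.285 -1.753 1.513
v 3.672 -1.457 2.571
v 2.665 -1.872 1.048
v 4.052 -1.575 2.106
v 2.928 -1.538 0.608
v 4.316 -1.241 1.666
f 2 4 1
f 5 2 1
f 1 4 3
f 3 5 1
f 2 8 4
f 6 2 5
f 6 8 2
f 4 8 3
f 7 5 3
f 3 8 7
f 7 6 5
f 8 6 7
f 9 20 14
f 9 14 10
f 9 10 16
f 9 16 19
f 9 19 20
f 10 14 18
f 14 20 13
f 20 19 11
f 19 16 15
f 16 10 17
f 12 18 13
f 12 13 11
f 12 11 15
f 12 15 17
f 12 17 18
f 13 18 14
f 11 13 20
f 15 11 19
f 17 15 16
f 18 17 10
f 22 21 25
f 22 25 23
f 23 25 26
f 23 26 24
f 25 21 27
f 25 27 26
f 26 27 28
f 26 28 24
f 27 21 29
f 27 29 28
f 28 29 30
f 28 30 24
f 29 21 31
f 29 31 30
f 30 31 32
f 30 32 24
f 31 21 33
f 31 33 32
f 32 33 34
f 32 34 24
f 33 21 35
f 33 35 34
f 34 35 36
f 34 36 24
f 35 21 37
f 35 37 36
f 36 37 38
f 36 38 24
f 37 21 39
f 37 39 38
f 38 39 40
f 38 40 24
f 39 21 41
f 39 41 40
f 40 41 42
f 40 42 24
f 41 21 43
f 41 43 42
f 42 43 44
f 42 44 24
f 43 21 22
f 43 22 44
f 44 22 23
f 44 23 24
f 46 45 49
f 46 49 47
f 47 49 50
f 47 50 48
f 49 45 51
f 49 51 50
f 50 51 52
f 50 52 48
f 51 45 53
f 51 53 52
f 52 53 54
f 52 54 48
f 53 45 55
f 53 55 54
f 54 55 56
f 54 56 48
f 55 45 57
f 55 57 56
f 56 57 58
f 56 58 48
f 57 45 59
f 57 59 58
f 58 59 60
f 58 60 48
f 59 45 61
f 59 61 60
f 60 61 62
f 60 62 48
f 61 45 46
f 61 46 62
f 62 46 47
f 62 47 48



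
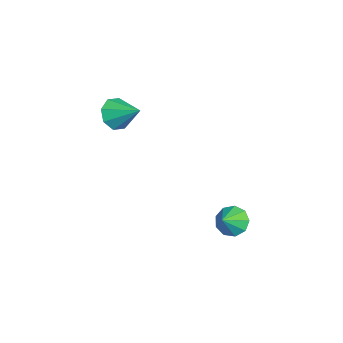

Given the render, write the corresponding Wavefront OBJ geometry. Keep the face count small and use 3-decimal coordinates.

v -2.164 2.006 -3.027
v -1.593 2.685 -3.273
v -1.336 1.554 -2.353
v -1.918 2.852 -2.761
v -2.359 2.624 -2.374
v -2.708 2.107 -2.292
v -2.803 1.543 -2.555
v -2.598 1.196 -3.039
v -2.191 1.228 -3.517
v -1.771 1.625 -3.766
v -1.534 2.2 -3.67
v -3.624 -3.7 3.472
v -2.87 -3.775 2.835
v -2.796 -2.46 4.308
v -3.391 -3.274 2.609
v -4.049 -3.022 2.888
v -4.458 -3.168 3.509
v -4.379 -3.625 4.108
v -3.858 -4.126 4.334
v -3.2 -4.378 4.055
v -2.79 -4.232 3.434
f 2 1 4
f 2 4 3
f 4 1 5
f 4 5 3
f 5 1 6
f 5 6 3
f 6 1 7
f 6 7 3
f 7 1 8
f 7 8 3
f 8 1 9
f 8 9 3
f 9 1 10
f 9 10 3
f 10 1 11
f 10 11 3
f 11 1 2
f 11 2 3
f 13 12 15
f 13 15 14
f 15 12 16
f 15 16 14
f 16 12 17
f 16 17 14
f 17 12 18
f 17 18 14
f 18 12 19
f 18 19 14
f 19 12 20
f 19 20 14
f 20 12 21
f 20 21 14
f 21 12 13
f 21 13 14



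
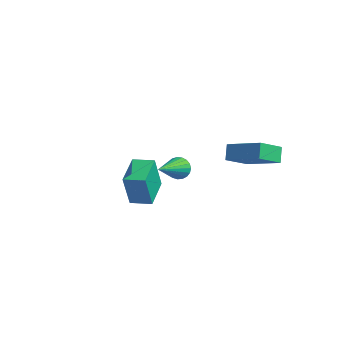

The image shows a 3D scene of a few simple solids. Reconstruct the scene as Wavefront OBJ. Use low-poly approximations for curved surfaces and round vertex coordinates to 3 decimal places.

v 0.827 3.187 1.4
v 1.22 1.826 2.1
v 2.608 4.029 2.037
v 3.001 2.668 2.737
v 1.259 2.892 0.583
v 1.652 1.531 1.283
v 3.04 3.734 1.22
v 3.433 2.373 1.92
v 1.78 -3.522 -0.456
v 2.19 -4.059 1.351
v 0.558 -2.465 0.136
v 0.969 -3.003 1.943
v 2.511 -2.717 -0.383
v 2.922 -3.255 1.424
v 1.29 -1.661 0.209
v 1.7 -2.198 2.016
v -3.86 1.754 -1.588
v -3.446 1.776 -2.177
v -2.84 0.126 -0.932
v -3.293 1.949 -1.986
v -3.238 2.088 -1.727
v -3.29 2.169 -1.443
v -3.441 2.179 -1.185
v -3.665 2.115 -0.997
v -3.922 1.988 -0.91
v -4.169 1.821 -0.941
v -4.362 1.643 -1.084
v -4.468 1.483 -1.314
v -4.47 1.37 -1.591
v -4.366 1.324 -1.868
v -4.174 1.352 -2.096
v -3.928 1.449 -2.237
v -3.671 1.599 -2.265
f 2 4 1
f 5 2 1
f 1 4 3
f 3 5 1
f 2 8 4
f 6 2 5
f 6 8 2
f 4 8 3
f 7 5 3
f 3 8 7
f 7 6 5
f 8 6 7
f 10 12 9
f 13 10 9
f 9 12 11
f 11 13 9
f 10 16 12
f 14 10 13
f 14 16 10
f 12 16 11
f 15 13 11
f 11 16 15
f 15 14 13
f 16 14 15
f 18 17 20
f 18 20 19
f 20 17 21
f 20 21 19
f 21 17 22
f 21 22 19
f 22 17 23
f 22 23 19
f 23 17 24
f 23 24 19
f 24 17 25
f 24 25 19
f 25 17 26
f 25 26 19
f 26 17 27
f 26 27 19
f 27 17 28
f 27 28 19
f 28 17 29
f 28 29 19
f 29 17 30
f 29 30 19
f 30 17 31
f 30 31 19
f 31 17 32
f 31 32 19
f 32 17 33
f 32 33 19
f 33 17 18
f 33 18 19



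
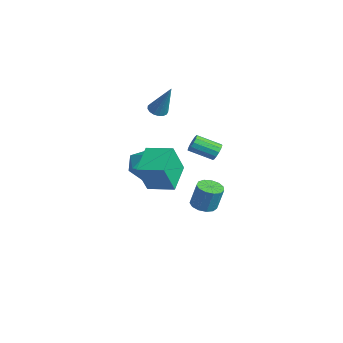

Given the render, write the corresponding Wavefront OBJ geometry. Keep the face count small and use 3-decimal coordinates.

v -1.745 3.775 -0.178
v -1.419 3.84 0.285
v -2.09 2.671 0.921
v -2.415 2.605 0.458
v -1.683 4.017 0.334
v -2.353 2.848 0.97
v -1.966 4.118 0.22
v -2.636 2.948 0.856
v -2.179 4.109 -0.02
v -2.849 2.94 0.616
v -2.254 3.994 -0.31
v -2.924 2.825 0.325
v -2.168 3.81 -0.559
v -2.838 2.641 0.077
v -1.947 3.614 -0.686
v -2.617 2.445 -0.05
v -1.662 3.469 -0.652
v -2.332 2.3 -0.016
v -1.404 3.422 -0.468
v -2.074 2.252 0.168
v -1.254 3.486 -0.191
v -1.924 2.317 0.445
v -1.259 3.642 0.09
v -1.93 2.473 0.725
v 0.813 -0.418 1.524
v 1.385 -1.217 1.149
v -0.605 -1.163 0.951
v -0.033 -1.962 0.576
v -0.133 -1.829 1.614
v 0.743 -1.369 1.968
v 0.037 -1.011 0.132
v 0.913 -0.551 0.486
v 0.905 -1.584 0.288
v 0.8 -2.089 1.204
v -0.02 -0.291 0.896
v -0.125 -0.796 1.812
v -3.658 1.144 2.677
v -3.271 1.492 2.421
v -2.782 1.556 4.563
v -3.482 1.661 2.482
v -3.734 1.712 2.588
v -3.968 1.633 2.714
v -4.131 1.441 2.832
v -4.186 1.182 2.914
v -4.12 0.914 2.942
v -3.948 0.698 2.909
v -3.71 0.585 2.823
v -3.46 0.6 2.704
v -3.255 0.739 2.578
v -3.143 0.971 2.475
v -3.148 1.243 2.419
v 2.674 -2.036 0.708
v 3.022 -2.762 2.418
v 1.421 -1.011 1.398
v 1.769 -1.737 3.108
v 3.671 -0.983 0.952
v 4.019 -1.709 2.662
v 2.418 0.042 1.642
v 2.766 -0.684 3.352
v -1.484 2.859 -3.885
v -0.941 2.327 -3.882
v -0.673 2.609 -2.412
v -1.216 3.141 -2.415
v -0.749 2.695 -3.987
v -0.481 2.977 -2.518
v -0.79 3.115 -4.06
v -0.522 3.397 -2.591
v -1.052 3.454 -4.078
v -0.784 3.736 -2.608
v -1.451 3.603 -4.034
v -1.183 3.886 -2.564
v -1.86 3.517 -3.942
v -1.592 3.799 -2.473
v -2.15 3.221 -3.833
v -1.882 3.504 -2.363
v -2.229 2.811 -3.74
v -1.96 3.093 -2.27
v -2.071 2.416 -3.692
v -1.803 2.698 -2.223
v -1.727 2.161 -3.706
v -1.458 2.443 -2.237
v -1.306 2.128 -3.777
v -1.037 2.41 -2.308
f 2 1 5
f 2 5 3
f 3 5 6
f 3 6 4
f 5 1 7
f 5 7 6
f 6 7 8
f 6 8 4
f 7 1 9
f 7 9 8
f 8 9 10
f 8 10 4
f 9 1 11
f 9 11 10
f 10 11 12
f 10 12 4
f 11 1 13
f 11 13 12
f 12 13 14
f 12 14 4
f 13 1 15
f 13 15 14
f 14 15 16
f 14 16 4
f 15 1 17
f 15 17 16
f 16 17 18
f 16 18 4
f 17 1 19
f 17 19 18
f 18 19 20
f 18 20 4
f 19 1 21
f 19 21 20
f 20 21 22
f 20 22 4
f 21 1 23
f 21 23 22
f 22 23 24
f 22 24 4
f 23 1 2
f 23 2 24
f 24 2 3
f 24 3 4
f 25 36 30
f 25 30 26
f 25 26 32
f 25 32 35
f 25 35 36
f 26 30 34
f 30 36 29
f 36 35 27
f 35 32 31
f 32 26 33
f 28 34 29
f 28 29 27
f 28 27 31
f 28 31 33
f 28 33 34
f 29 34 30
f 27 29 36
f 31 27 35
f 33 31 32
f 34 33 26
f 38 37 40
f 38 40 39
f 40 37 41
f 40 41 39
f 41 37 42
f 41 42 39
f 42 37 43
f 42 43 39
f 43 37 44
f 43 44 39
f 44 37 45
f 44 45 39
f 45 37 46
f 45 46 39
f 46 37 47
f 46 47 39
f 47 37 48
f 47 48 39
f 48 37 49
f 48 49 39
f 49 37 50
f 49 50 39
f 50 37 51
f 50 51 39
f 51 37 38
f 51 38 39
f 53 55 52
f 56 53 52
f 52 55 54
f 54 56 52
f 53 59 55
f 57 53 56
f 57 59 53
f 55 59 54
f 58 56 54
f 54 59 58
f 58 57 56
f 59 57 58
f 61 60 64
f 61 64 62
f 62 64 65
f 62 65 63
f 64 60 66
f 64 66 65
f 65 66 67
f 65 67 63
f 66 60 68
f 66 68 67
f 67 68 69
f 67 69 63
f 68 60 70
f 68 70 69
f 69 70 71
f 69 71 63
f 70 60 72
f 70 72 71
f 71 72 73
f 71 73 63
f 72 60 74
f 72 74 73
f 73 74 75
f 73 75 63
f 74 60 76
f 74 76 75
f 75 76 77
f 75 77 63
f 76 60 78
f 76 78 77
f 77 78 79
f 77 79 63
f 78 60 80
f 78 80 79
f 79 80 81
f 79 81 63
f 80 60 82
f 80 82 81
f 81 82 83
f 81 83 63
f 82 60 61
f 82 61 83
f 83 61 62
f 83 62 63



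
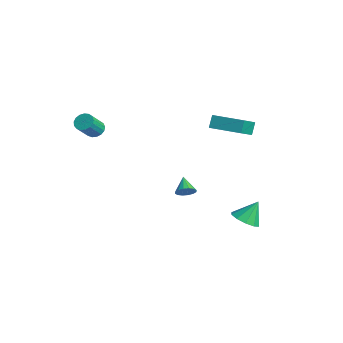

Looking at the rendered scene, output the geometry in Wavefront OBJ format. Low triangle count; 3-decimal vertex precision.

v -3.071 -3.153 2.723
v -2.546 -2.825 2.751
v -2.043 -3.719 3.805
v -2.569 -4.047 3.777
v -2.723 -2.692 2.949
v -2.221 -3.586 4.002
v -2.98 -2.665 3.094
v -2.478 -3.559 4.148
v -3.258 -2.749 3.155
v -2.756 -3.643 4.208
v -3.493 -2.926 3.117
v -2.991 -3.82 4.17
v -3.631 -3.155 2.989
v -3.129 -4.049 4.042
v -3.642 -3.384 2.8
v -3.139 -4.278 3.853
v -3.521 -3.559 2.593
v -3.019 -4.453 3.646
v -3.297 -3.642 2.416
v -2.795 -4.536 3.47
v -3.022 -3.612 2.31
v -2.52 -4.506 3.363
v -2.758 -3.478 2.298
v -2.255 -4.372 3.352
v -2.565 -3.269 2.384
v -2.063 -4.163 3.437
v -2.489 -3.033 2.547
v -1.987 -3.927 3.601
v -0.099 3.235 2.608
v 0.851 2.017 3.531
v -0.395 3.59 3.38
v 0.555 2.371 4.304
v 1.405 4.429 2.636
v 2.355 3.21 3.56
v 1.109 4.783 3.409
v 2.059 3.565 4.332
v 3.906 2.741 -2.427
v 4.683 2.341 -2.174
v 3.914 3.539 -1.193
v 4.813 2.8 -2.472
v 4.596 3.237 -2.753
v 4.116 3.484 -2.909
v 3.555 3.447 -2.881
v 3.129 3.141 -2.68
v 2.999 2.681 -2.383
v 3.216 2.245 -2.102
v 3.696 1.998 -1.945
v 4.257 2.035 -1.973
v -0.257 1.146 -2.072
v 0.125 1.162 -1.572
v -1.163 1.434 -1.388
v 0.131 1.465 -1.692
v 0.032 1.683 -1.914
v -0.144 1.756 -2.179
v -0.351 1.666 -2.414
v -0.532 1.437 -2.558
v -0.64 1.129 -2.572
v -0.646 0.827 -2.451
v -0.547 0.609 -2.229
v -0.371 0.536 -1.965
v -0.164 0.626 -1.729
v 0.017 0.855 -1.585
f 2 1 5
f 2 5 3
f 3 5 6
f 3 6 4
f 5 1 7
f 5 7 6
f 6 7 8
f 6 8 4
f 7 1 9
f 7 9 8
f 8 9 10
f 8 10 4
f 9 1 11
f 9 11 10
f 10 11 12
f 10 12 4
f 11 1 13
f 11 13 12
f 12 13 14
f 12 14 4
f 13 1 15
f 13 15 14
f 14 15 16
f 14 16 4
f 15 1 17
f 15 17 16
f 16 17 18
f 16 18 4
f 17 1 19
f 17 19 18
f 18 19 20
f 18 20 4
f 19 1 21
f 19 21 20
f 20 21 22
f 20 22 4
f 21 1 23
f 21 23 22
f 22 23 24
f 22 24 4
f 23 1 25
f 23 25 24
f 24 25 26
f 24 26 4
f 25 1 27
f 25 27 26
f 26 27 28
f 26 28 4
f 27 1 2
f 27 2 28
f 28 2 3
f 28 3 4
f 30 32 29
f 33 30 29
f 29 32 31
f 31 33 29
f 30 36 32
f 34 30 33
f 34 36 30
f 32 36 31
f 35 33 31
f 31 36 35
f 35 34 33
f 36 34 35
f 38 37 40
f 38 40 39
f 40 37 41
f 40 41 39
f 41 37 42
f 41 42 39
f 42 37 43
f 42 43 39
f 43 37 44
f 43 44 39
f 44 37 45
f 44 45 39
f 45 37 46
f 45 46 39
f 46 37 47
f 46 47 39
f 47 37 48
f 47 48 39
f 48 37 38
f 48 38 39
f 50 49 52
f 50 52 51
f 52 49 53
f 52 53 51
f 53 49 54
f 53 54 51
f 54 49 55
f 54 55 51
f 55 49 56
f 55 56 51
f 56 49 57
f 56 57 51
f 57 49 58
f 57 58 51
f 58 49 59
f 58 59 51
f 59 49 60
f 59 60 51
f 60 49 61
f 60 61 51
f 61 49 62
f 61 62 51
f 62 49 50
f 62 50 51



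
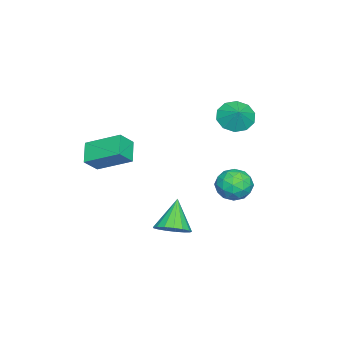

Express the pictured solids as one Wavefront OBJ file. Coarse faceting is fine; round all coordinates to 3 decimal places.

v 4.454 1.283 -2.365
v 5.226 1.147 -1.761
v 3.226 1.117 -0.835
v 5.163 1.616 -1.76
v 4.938 2.01 -1.898
v 4.602 2.237 -2.143
v 4.232 2.245 -2.439
v 3.913 2.033 -2.718
v 3.718 1.65 -2.917
v 3.692 1.182 -2.989
v 3.84 0.738 -2.918
v 4.129 0.418 -2.72
v 4.493 0.297 -2.442
v 4.848 0.402 -2.146
v 5.112 0.708 -1.9
v 2.474 -3.471 1.451
v 3.208 -3.887 2.277
v 2.491 -1.527 2.416
v 3.225 -1.943 3.241
v 3.555 -3.097 0.679
v 4.289 -3.513 1.504
v 3.572 -1.153 1.643
v 4.306 -1.569 2.469
v -1.45 2.622 3.082
v -0.854 1.763 2.984
v -0.73 3.038 3.818
v -0.654 2.197 2.545
v -0.759 2.793 2.31
v -1.127 3.324 2.37
v -1.619 3.586 2.702
v -2.046 3.481 3.179
v -2.245 3.047 3.619
v -2.141 2.451 3.854
v -1.772 1.921 3.794
v -1.281 1.658 3.462
v 1.571 4.12 0.86
v 2.325 4.664 0.37
v 1.855 2.796 -0.17
v 2.609 3.34 -0.66
v 2.753 3.017 0.33
v 2.577 3.835 0.967
v 1.603 3.625 -0.767
v 1.427 4.443 -0.13
v 2.345 4.357 -0.636
v 3.056 3.982 0.042
v 1.124 3.478 0.158
v 1.835 3.103 0.836
v 1.923 4.508 0.706
v 2.257 2.952 -0.506
v 2.341 2.762 0.077
v 2.785 3.082 -0.212
v 2.071 4.021 1.056
v 2.515 4.341 0.768
v 2.766 3.373 0.745
v 1.665 3.119 -0.568
v 2.109 3.439 -0.856
v 1.395 4.378 0.412
v 1.839 4.698 0.123
v 1.414 4.087 -0.545
v 2.379 4.648 -0.174
v 2.545 3.869 -0.779
v 1.954 4.037 -0.842
v 1.851 4.518 -0.468
v 2.796 4.427 0.225
v 2.963 3.649 -0.381
v 3.047 3.459 0.201
v 2.944 3.94 0.576
v 2.808 4.247 -0.366
v 1.217 3.811 0.581
v 1.384 3.033 -0.025
v 1.236 3.52 -0.376
v 1.133 4.001 -0.001
v 1.635 3.591 0.979
v 1.801 2.812 0.374
v 2.329 2.942 0.668
v 2.226 3.423 1.042
v 1.372 3.213 0.566
f 2 1 4
f 2 4 3
f 4 1 5
f 4 5 3
f 5 1 6
f 5 6 3
f 6 1 7
f 6 7 3
f 7 1 8
f 7 8 3
f 8 1 9
f 8 9 3
f 9 1 10
f 9 10 3
f 10 1 11
f 10 11 3
f 11 1 12
f 11 12 3
f 12 1 13
f 12 13 3
f 13 1 14
f 13 14 3
f 14 1 15
f 14 15 3
f 15 1 2
f 15 2 3
f 17 19 16
f 20 17 16
f 16 19 18
f 18 20 16
f 17 23 19
f 21 17 20
f 21 23 17
f 19 23 18
f 22 20 18
f 18 23 22
f 22 21 20
f 23 21 22
f 25 24 27
f 25 27 26
f 27 24 28
f 27 28 26
f 28 24 29
f 28 29 26
f 29 24 30
f 29 30 26
f 30 24 31
f 30 31 26
f 31 24 32
f 31 32 26
f 32 24 33
f 32 33 26
f 33 24 34
f 33 34 26
f 34 24 35
f 34 35 26
f 35 24 25
f 35 25 26
f 36 73 52
f 73 47 76
f 52 76 41
f 73 76 52
f 36 52 48
f 52 41 53
f 48 53 37
f 52 53 48
f 36 48 57
f 48 37 58
f 57 58 43
f 48 58 57
f 36 57 69
f 57 43 72
f 69 72 46
f 57 72 69
f 36 69 73
f 69 46 77
f 73 77 47
f 69 77 73
f 37 53 64
f 53 41 67
f 64 67 45
f 53 67 64
f 41 76 54
f 76 47 75
f 54 75 40
f 76 75 54
f 47 77 74
f 77 46 70
f 74 70 38
f 77 70 74
f 46 72 71
f 72 43 59
f 71 59 42
f 72 59 71
f 43 58 63
f 58 37 60
f 63 60 44
f 58 60 63
f 39 65 51
f 65 45 66
f 51 66 40
f 65 66 51
f 39 51 49
f 51 40 50
f 49 50 38
f 51 50 49
f 39 49 56
f 49 38 55
f 56 55 42
f 49 55 56
f 39 56 61
f 56 42 62
f 61 62 44
f 56 62 61
f 39 61 65
f 61 44 68
f 65 68 45
f 61 68 65
f 40 66 54
f 66 45 67
f 54 67 41
f 66 67 54
f 38 50 74
f 50 40 75
f 74 75 47
f 50 75 74
f 42 55 71
f 55 38 70
f 71 70 46
f 55 70 71
f 44 62 63
f 62 42 59
f 63 59 43
f 62 59 63
f 45 68 64
f 68 44 60
f 64 60 37
f 68 60 64



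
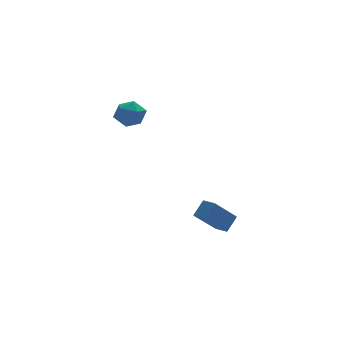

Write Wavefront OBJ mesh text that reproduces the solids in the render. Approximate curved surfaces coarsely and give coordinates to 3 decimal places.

v -3.409 -0.511 3.522
v -2.947 -0.035 4.182
v -2.173 -1.345 3.258
v -1.711 -0.869 3.918
v -2.405 -1.449 4.159
v -3.169 -0.934 4.322
v -1.951 -0.446 3.118
v -2.715 0.069 3.281
v -2.046 0.005 3.933
v -2.327 -0.614 4.576
v -2.793 -0.766 2.864
v -3.074 -1.385 3.507
v 1.672 -3.988 -3.971
v 0.307 -4.449 -2.542
v 1.303 -3.231 -4.08
v -0.063 -3.691 -2.651
v 2.343 -3.549 -3.189
v 0.977 -4.009 -1.76
v 1.973 -2.791 -3.298
v 0.608 -3.252 -1.869
f 1 12 6
f 1 6 2
f 1 2 8
f 1 8 11
f 1 11 12
f 2 6 10
f 6 12 5
f 12 11 3
f 11 8 7
f 8 2 9
f 4 10 5
f 4 5 3
f 4 3 7
f 4 7 9
f 4 9 10
f 5 10 6
f 3 5 12
f 7 3 11
f 9 7 8
f 10 9 2
f 14 16 13
f 17 14 13
f 13 16 15
f 15 17 13
f 14 20 16
f 18 14 17
f 18 20 14
f 16 20 15
f 19 17 15
f 15 20 19
f 19 18 17
f 20 18 19



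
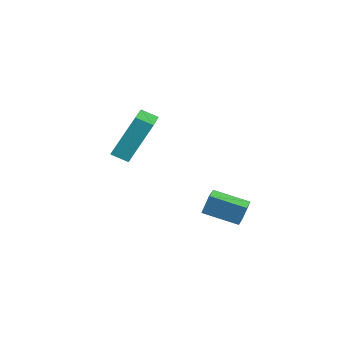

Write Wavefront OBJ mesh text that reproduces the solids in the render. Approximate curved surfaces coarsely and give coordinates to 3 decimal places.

v 1.18 1.179 -1.807
v 1.268 1.479 -0.847
v 0.586 1.718 -1.921
v 0.674 2.018 -0.961
v 2.286 2.302 -2.259
v 2.374 2.602 -1.299
v 1.692 2.841 -2.373
v 1.78 3.141 -1.413
v -0.785 -1.665 2.007
v -0.706 -0.586 3.83
v -0.289 -1.124 1.665
v -0.209 -0.045 3.488
v 0.769 -2.735 2.572
v 0.849 -1.656 4.395
v 1.266 -2.194 2.23
v 1.345 -1.115 4.053
f 2 4 1
f 5 2 1
f 1 4 3
f 3 5 1
f 2 8 4
f 6 2 5
f 6 8 2
f 4 8 3
f 7 5 3
f 3 8 7
f 7 6 5
f 8 6 7
f 10 12 9
f 13 10 9
f 9 12 11
f 11 13 9
f 10 16 12
f 14 10 13
f 14 16 10
f 12 16 11
f 15 13 11
f 11 16 15
f 15 14 13
f 16 14 15



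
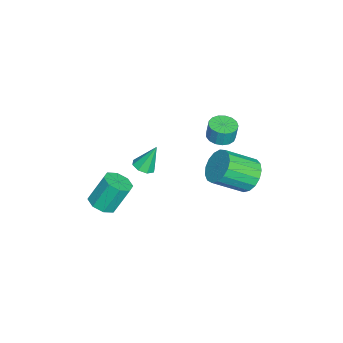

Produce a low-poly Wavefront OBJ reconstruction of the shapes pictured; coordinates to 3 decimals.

v -2.471 3.058 0.656
v -1.658 2.906 -0.023
v -0.995 1.329 1.125
v -1.809 1.482 1.804
v -1.471 3.236 0.322
v -0.808 1.659 1.47
v -1.512 3.525 0.743
v -0.849 1.948 1.89
v -1.774 3.707 1.144
v -1.111 2.13 2.291
v -2.195 3.74 1.433
v -1.532 2.163 2.581
v -2.679 3.618 1.544
v -2.017 2.041 2.692
v -3.116 3.367 1.452
v -2.454 1.79 2.6
v -3.406 3.046 1.178
v -2.743 1.469 2.326
v -3.481 2.727 0.784
v -2.818 1.15 1.932
v -3.325 2.485 0.36
v -2.662 0.908 1.508
v -2.973 2.374 0.005
v -2.31 0.797 1.153
v -2.507 2.419 -0.201
v -1.844 0.842 0.946
v -2.032 2.612 -0.211
v -1.369 1.035 0.937
v -2.379 -2.506 0.621
v -1.759 -2.675 0.814
v -2.661 -1.854 2.099
v -1.779 -2.207 0.604
v -2.15 -1.915 0.404
v -2.655 -1.969 0.331
v -2.998 -2.337 0.428
v -2.978 -2.805 0.638
v -2.607 -3.097 0.838
v -2.103 -3.043 0.911
v -2.868 1.483 3.365
v -2.273 0.981 3.398
v -2.216 1.114 4.408
v -2.812 1.617 4.375
v -2.108 1.312 3.345
v -2.051 1.445 4.355
v -2.117 1.682 3.297
v -2.06 1.815 4.306
v -2.298 2.006 3.264
v -2.242 2.139 4.274
v -2.61 2.211 3.255
v -2.554 2.344 4.264
v -2.981 2.249 3.271
v -2.925 2.382 4.28
v -3.327 2.112 3.308
v -3.27 2.245 4.318
v -3.567 1.831 3.359
v -3.51 1.964 4.368
v -3.647 1.47 3.411
v -3.59 1.603 4.42
v -3.549 1.112 3.452
v -3.492 1.245 4.462
v -3.295 0.839 3.474
v -3.238 0.973 4.484
v -2.943 0.714 3.471
v -2.886 0.847 4.48
v -2.574 0.765 3.443
v -2.517 0.898 4.453
v 0.302 -4.17 -0.292
v 0.756 -3.491 -0.528
v 0.391 -2.691 1.077
v -0.062 -3.37 1.312
v 0.129 -3.442 -0.695
v -0.236 -2.642 0.91
v -0.396 -3.82 -0.626
v -0.761 -3.019 0.979
v -0.512 -4.402 -0.362
v -0.877 -3.602 1.243
v -0.151 -4.849 -0.057
v -0.516 -4.049 1.548
v 0.476 -4.898 0.11
v 0.111 -4.098 1.715
v 1.001 -4.521 0.041
v 0.636 -3.72 1.646
v 1.117 -3.938 -0.223
v 0.752 -3.138 1.382
f 2 1 5
f 2 5 3
f 3 5 6
f 3 6 4
f 5 1 7
f 5 7 6
f 6 7 8
f 6 8 4
f 7 1 9
f 7 9 8
f 8 9 10
f 8 10 4
f 9 1 11
f 9 11 10
f 10 11 12
f 10 12 4
f 11 1 13
f 11 13 12
f 12 13 14
f 12 14 4
f 13 1 15
f 13 15 14
f 14 15 16
f 14 16 4
f 15 1 17
f 15 17 16
f 16 17 18
f 16 18 4
f 17 1 19
f 17 19 18
f 18 19 20
f 18 20 4
f 19 1 21
f 19 21 20
f 20 21 22
f 20 22 4
f 21 1 23
f 21 23 22
f 22 23 24
f 22 24 4
f 23 1 25
f 23 25 24
f 24 25 26
f 24 26 4
f 25 1 27
f 25 27 26
f 26 27 28
f 26 28 4
f 27 1 2
f 27 2 28
f 28 2 3
f 28 3 4
f 30 29 32
f 30 32 31
f 32 29 33
f 32 33 31
f 33 29 34
f 33 34 31
f 34 29 35
f 34 35 31
f 35 29 36
f 35 36 31
f 36 29 37
f 36 37 31
f 37 29 38
f 37 38 31
f 38 29 30
f 38 30 31
f 40 39 43
f 40 43 41
f 41 43 44
f 41 44 42
f 43 39 45
f 43 45 44
f 44 45 46
f 44 46 42
f 45 39 47
f 45 47 46
f 46 47 48
f 46 48 42
f 47 39 49
f 47 49 48
f 48 49 50
f 48 50 42
f 49 39 51
f 49 51 50
f 50 51 52
f 50 52 42
f 51 39 53
f 51 53 52
f 52 53 54
f 52 54 42
f 53 39 55
f 53 55 54
f 54 55 56
f 54 56 42
f 55 39 57
f 55 57 56
f 56 57 58
f 56 58 42
f 57 39 59
f 57 59 58
f 58 59 60
f 58 60 42
f 59 39 61
f 59 61 60
f 60 61 62
f 60 62 42
f 61 39 63
f 61 63 62
f 62 63 64
f 62 64 42
f 63 39 65
f 63 65 64
f 64 65 66
f 64 66 42
f 65 39 40
f 65 40 66
f 66 40 41
f 66 41 42
f 68 67 71
f 68 71 69
f 69 71 72
f 69 72 70
f 71 67 73
f 71 73 72
f 72 73 74
f 72 74 70
f 73 67 75
f 73 75 74
f 74 75 76
f 74 76 70
f 75 67 77
f 75 77 76
f 76 77 78
f 76 78 70
f 77 67 79
f 77 79 78
f 78 79 80
f 78 80 70
f 79 67 81
f 79 81 80
f 80 81 82
f 80 82 70
f 81 67 83
f 81 83 82
f 82 83 84
f 82 84 70
f 83 67 68
f 83 68 84
f 84 68 69
f 84 69 70



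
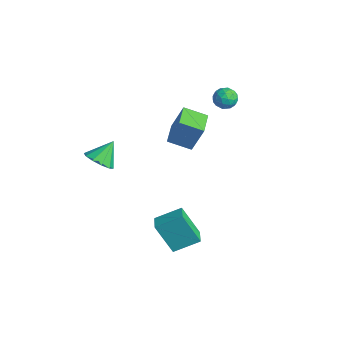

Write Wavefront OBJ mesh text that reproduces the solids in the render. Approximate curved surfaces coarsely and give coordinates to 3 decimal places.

v -3.141 -4.452 0.05
v -2.203 -4.246 0.042
v -3.359 -3.408 1.19
v -2.474 -3.883 -0.342
v -2.999 -3.738 -0.576
v -3.579 -3.865 -0.571
v -3.991 -4.216 -0.328
v -4.078 -4.657 0.059
v -3.808 -5.02 0.443
v -3.282 -5.165 0.677
v -2.703 -5.038 0.671
v -2.291 -4.687 0.429
v -1.861 3.008 3.461
v -1.429 3.265 4.027
v -1.611 1.855 3.793
v -1.179 2.112 4.359
v -1.93 2.205 4.384
v -2.085 2.917 4.178
v -0.955 2.203 3.642
v -1.11 2.915 3.436
v -0.87 2.767 4.139
v -1.472 2.769 4.597
v -1.568 2.351 3.223
v -2.17 2.353 3.681
v -1.667 3.237 3.715
v -1.373 1.883 4.105
v -1.814 1.937 4.12
v -1.561 2.088 4.452
v -2.052 3.033 3.804
v -1.799 3.184 4.136
v -2.093 2.561 4.346
v -1.241 1.936 3.684
v -0.988 2.087 4.016
v -1.479 3.032 3.368
v -1.226 3.183 3.7
v -0.947 2.559 3.474
v -1.084 3.096 4.113
v -0.937 2.419 4.309
v -0.806 2.472 3.887
v -0.897 2.89 3.766
v -1.438 3.097 4.383
v -1.291 2.42 4.578
v -1.733 2.474 4.592
v -1.824 2.893 4.472
v -1.109 2.804 4.449
v -1.749 2.7 3.242
v -1.602 2.023 3.437
v -1.216 2.227 3.348
v -1.307 2.646 3.228
v -2.103 2.701 3.511
v -1.956 2.024 3.707
v -2.143 2.23 4.054
v -2.234 2.648 3.933
v -1.931 2.316 3.371
v 1.271 -2.201 -4.581
v 0.521 -2.92 -2.71
v 1.805 -0.798 -3.827
v 1.055 -1.517 -1.956
v 2.205 -2.663 -4.384
v 1.455 -3.382 -2.513
v 2.739 -1.26 -3.63
v 1.989 -1.979 -1.759
v -2.093 -0.482 2.298
v -1.669 0.043 3.999
v -1.293 0.604 1.764
v -0.87 1.128 3.465
v -0.85 -1.408 2.275
v -0.427 -0.884 3.976
v -0.051 -0.323 1.741
v 0.373 0.202 3.442
f 2 1 4
f 2 4 3
f 4 1 5
f 4 5 3
f 5 1 6
f 5 6 3
f 6 1 7
f 6 7 3
f 7 1 8
f 7 8 3
f 8 1 9
f 8 9 3
f 9 1 10
f 9 10 3
f 10 1 11
f 10 11 3
f 11 1 12
f 11 12 3
f 12 1 2
f 12 2 3
f 13 50 29
f 50 24 53
f 29 53 18
f 50 53 29
f 13 29 25
f 29 18 30
f 25 30 14
f 29 30 25
f 13 25 34
f 25 14 35
f 34 35 20
f 25 35 34
f 13 34 46
f 34 20 49
f 46 49 23
f 34 49 46
f 13 46 50
f 46 23 54
f 50 54 24
f 46 54 50
f 14 30 41
f 30 18 44
f 41 44 22
f 30 44 41
f 18 53 31
f 53 24 52
f 31 52 17
f 53 52 31
f 24 54 51
f 54 23 47
f 51 47 15
f 54 47 51
f 23 49 48
f 49 20 36
f 48 36 19
f 49 36 48
f 20 35 40
f 35 14 37
f 40 37 21
f 35 37 40
f 16 42 28
f 42 22 43
f 28 43 17
f 42 43 28
f 16 28 26
f 28 17 27
f 26 27 15
f 28 27 26
f 16 26 33
f 26 15 32
f 33 32 19
f 26 32 33
f 16 33 38
f 33 19 39
f 38 39 21
f 33 39 38
f 16 38 42
f 38 21 45
f 42 45 22
f 38 45 42
f 17 43 31
f 43 22 44
f 31 44 18
f 43 44 31
f 15 27 51
f 27 17 52
f 51 52 24
f 27 52 51
f 19 32 48
f 32 15 47
f 48 47 23
f 32 47 48
f 21 39 40
f 39 19 36
f 40 36 20
f 39 36 40
f 22 45 41
f 45 21 37
f 41 37 14
f 45 37 41
f 56 58 55
f 59 56 55
f 55 58 57
f 57 59 55
f 56 62 58
f 60 56 59
f 60 62 56
f 58 62 57
f 61 59 57
f 57 62 61
f 61 60 59
f 62 60 61
f 64 66 63
f 67 64 63
f 63 66 65
f 65 67 63
f 64 70 66
f 68 64 67
f 68 70 64
f 66 70 65
f 69 67 65
f 65 70 69
f 69 68 67
f 70 68 69

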